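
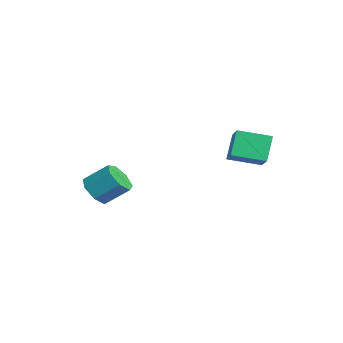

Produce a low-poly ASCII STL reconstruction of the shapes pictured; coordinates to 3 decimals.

solid 
facet normal -0.863 0.105 -0.495
outer loop
vertex 2.32 1.748 0.828
vertex 2.719 3.307 0.463
vertex 2.982 1.286 -0.425
endloop
endfacet
facet normal -0.241 -0.945 0.221
outer loop
vertex 4.241 1.133 0.297
vertex 2.32 1.748 0.828
vertex 2.982 1.286 -0.425
endloop
endfacet
facet normal -0.863 0.105 -0.494
outer loop
vertex 2.982 1.286 -0.425
vertex 2.719 3.307 0.463
vertex 3.38 2.845 -0.789
endloop
endfacet
facet normal 0.444 -0.310 -0.841
outer loop
vertex 3.38 2.845 -0.789
vertex 4.241 1.133 0.297
vertex 2.982 1.286 -0.425
endloop
endfacet
facet normal -0.444 0.310 0.840
outer loop
vertex 2.32 1.748 0.828
vertex 3.978 3.154 1.185
vertex 2.719 3.307 0.463
endloop
endfacet
facet normal -0.241 -0.945 0.221
outer loop
vertex 3.58 1.595 1.549
vertex 2.32 1.748 0.828
vertex 4.241 1.133 0.297
endloop
endfacet
facet normal -0.444 0.310 0.841
outer loop
vertex 3.58 1.595 1.549
vertex 3.978 3.154 1.185
vertex 2.32 1.748 0.828
endloop
endfacet
facet normal 0.242 0.945 -0.221
outer loop
vertex 2.719 3.307 0.463
vertex 3.978 3.154 1.185
vertex 3.38 2.845 -0.789
endloop
endfacet
facet normal 0.443 -0.310 -0.841
outer loop
vertex 4.64 2.692 -0.068
vertex 4.241 1.133 0.297
vertex 3.38 2.845 -0.789
endloop
endfacet
facet normal 0.241 0.945 -0.221
outer loop
vertex 3.38 2.845 -0.789
vertex 3.978 3.154 1.185
vertex 4.64 2.692 -0.068
endloop
endfacet
facet normal 0.863 -0.105 0.494
outer loop
vertex 4.64 2.692 -0.068
vertex 3.58 1.595 1.549
vertex 4.241 1.133 0.297
endloop
endfacet
facet normal 0.863 -0.105 0.495
outer loop
vertex 3.978 3.154 1.185
vertex 3.58 1.595 1.549
vertex 4.64 2.692 -0.068
endloop
endfacet
facet normal -0.261 -0.737 -0.623
outer loop
vertex -1.181 -3.518 -4.451
vertex -1.792 -3.841 -3.813
vertex -1.936 -3.212 -4.497
endloop
endfacet
facet normal 0.275 0.562 -0.780
outer loop
vertex -1.181 -3.518 -4.451
vertex -1.936 -3.212 -4.497
vertex -0.777 -2.375 -3.484
endloop
endfacet
facet normal 0.275 0.563 -0.780
outer loop
vertex -0.777 -2.375 -3.484
vertex -1.936 -3.212 -4.497
vertex -1.532 -2.07 -3.53
endloop
endfacet
facet normal 0.260 0.737 0.624
outer loop
vertex -0.777 -2.375 -3.484
vertex -1.532 -2.07 -3.53
vertex -1.388 -2.699 -2.847
endloop
endfacet
facet normal -0.261 -0.737 -0.623
outer loop
vertex -1.936 -3.212 -4.497
vertex -1.792 -3.841 -3.813
vertex -2.582 -3.38 -4.028
endloop
endfacet
facet normal -0.552 0.644 -0.530
outer loop
vertex -1.936 -3.212 -4.497
vertex -2.582 -3.38 -4.028
vertex -1.532 -2.07 -3.53
endloop
endfacet
facet normal -0.551 0.644 -0.531
outer loop
vertex -1.532 -2.07 -3.53
vertex -2.582 -3.38 -4.028
vertex -2.179 -2.238 -3.062
endloop
endfacet
facet normal 0.260 0.737 0.624
outer loop
vertex -1.532 -2.07 -3.53
vertex -2.179 -2.238 -3.062
vertex -1.388 -2.699 -2.847
endloop
endfacet
facet normal -0.260 -0.737 -0.624
outer loop
vertex -2.582 -3.38 -4.028
vertex -1.792 -3.841 -3.813
vertex -2.633 -3.895 -3.398
endloop
endfacet
facet normal -0.964 0.240 0.118
outer loop
vertex -2.582 -3.38 -4.028
vertex -2.633 -3.895 -3.398
vertex -2.179 -2.238 -3.062
endloop
endfacet
facet normal -0.964 0.240 0.118
outer loop
vertex -2.179 -2.238 -3.062
vertex -2.633 -3.895 -3.398
vertex -2.23 -2.753 -2.431
endloop
endfacet
facet normal 0.261 0.738 0.623
outer loop
vertex -2.179 -2.238 -3.062
vertex -2.23 -2.753 -2.431
vertex -1.388 -2.699 -2.847
endloop
endfacet
facet normal -0.261 -0.737 -0.624
outer loop
vertex -2.633 -3.895 -3.398
vertex -1.792 -3.841 -3.813
vertex -2.051 -4.37 -3.08
endloop
endfacet
facet normal -0.651 -0.344 0.677
outer loop
vertex -2.633 -3.895 -3.398
vertex -2.051 -4.37 -3.08
vertex -2.23 -2.753 -2.431
endloop
endfacet
facet normal -0.649 -0.344 0.679
outer loop
vertex -2.23 -2.753 -2.431
vertex -2.051 -4.37 -3.08
vertex -1.647 -3.227 -2.114
endloop
endfacet
facet normal 0.261 0.737 0.623
outer loop
vertex -2.23 -2.753 -2.431
vertex -1.647 -3.227 -2.114
vertex -1.388 -2.699 -2.847
endloop
endfacet
facet normal -0.260 -0.737 -0.624
outer loop
vertex -2.051 -4.37 -3.08
vertex -1.792 -3.841 -3.813
vertex -1.273 -4.446 -3.315
endloop
endfacet
facet normal 0.154 -0.669 0.727
outer loop
vertex -2.051 -4.37 -3.08
vertex -1.273 -4.446 -3.315
vertex -1.647 -3.227 -2.114
endloop
endfacet
facet normal 0.152 -0.670 0.727
outer loop
vertex -1.647 -3.227 -2.114
vertex -1.273 -4.446 -3.315
vertex -0.869 -3.304 -2.348
endloop
endfacet
facet normal 0.260 0.737 0.623
outer loop
vertex -1.647 -3.227 -2.114
vertex -0.869 -3.304 -2.348
vertex -1.388 -2.699 -2.847
endloop
endfacet
facet normal -0.261 -0.737 -0.623
outer loop
vertex -1.273 -4.446 -3.315
vertex -1.792 -3.841 -3.813
vertex -0.886 -4.067 -3.925
endloop
endfacet
facet normal 0.841 -0.491 0.228
outer loop
vertex -1.273 -4.446 -3.315
vertex -0.886 -4.067 -3.925
vertex -0.869 -3.304 -2.348
endloop
endfacet
facet normal 0.841 -0.491 0.228
outer loop
vertex -0.869 -3.304 -2.348
vertex -0.886 -4.067 -3.925
vertex -0.482 -2.925 -2.958
endloop
endfacet
facet normal 0.260 0.737 0.623
outer loop
vertex -0.869 -3.304 -2.348
vertex -0.482 -2.925 -2.958
vertex -1.388 -2.699 -2.847
endloop
endfacet
facet normal -0.261 -0.737 -0.623
outer loop
vertex -0.886 -4.067 -3.925
vertex -1.792 -3.841 -3.813
vertex -1.181 -3.518 -4.451
endloop
endfacet
facet normal 0.895 0.058 -0.442
outer loop
vertex -0.886 -4.067 -3.925
vertex -1.181 -3.518 -4.451
vertex -0.482 -2.925 -2.958
endloop
endfacet
facet normal 0.895 0.057 -0.442
outer loop
vertex -0.482 -2.925 -2.958
vertex -1.181 -3.518 -4.451
vertex -0.777 -2.375 -3.484
endloop
endfacet
facet normal 0.260 0.737 0.624
outer loop
vertex -0.482 -2.925 -2.958
vertex -0.777 -2.375 -3.484
vertex -1.388 -2.699 -2.847
endloop
endfacet

endsolid


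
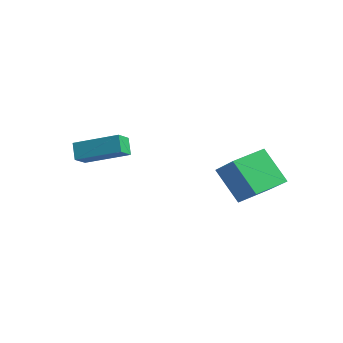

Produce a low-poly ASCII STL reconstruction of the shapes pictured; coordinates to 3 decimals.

solid 
facet normal -0.587 -0.202 0.784
outer loop
vertex 2.498 1.947 2.555
vertex 2.351 3.483 2.841
vertex 1.163 2.002 1.569
endloop
endfacet
facet normal 0.094 -0.979 -0.182
outer loop
vertex 2.249 2.377 0.119
vertex 2.498 1.947 2.555
vertex 1.163 2.002 1.569
endloop
endfacet
facet normal -0.587 -0.203 0.784
outer loop
vertex 1.163 2.002 1.569
vertex 2.351 3.483 2.841
vertex 1.016 3.539 1.856
endloop
endfacet
facet normal -0.804 0.034 -0.593
outer loop
vertex 1.016 3.539 1.856
vertex 2.249 2.377 0.119
vertex 1.163 2.002 1.569
endloop
endfacet
facet normal 0.804 -0.034 0.594
outer loop
vertex 2.498 1.947 2.555
vertex 3.437 3.858 1.391
vertex 2.351 3.483 2.841
endloop
endfacet
facet normal 0.093 -0.979 -0.182
outer loop
vertex 3.584 2.321 1.104
vertex 2.498 1.947 2.555
vertex 2.249 2.377 0.119
endloop
endfacet
facet normal 0.804 -0.034 0.593
outer loop
vertex 3.584 2.321 1.104
vertex 3.437 3.858 1.391
vertex 2.498 1.947 2.555
endloop
endfacet
facet normal -0.094 0.979 0.183
outer loop
vertex 2.351 3.483 2.841
vertex 3.437 3.858 1.391
vertex 1.016 3.539 1.856
endloop
endfacet
facet normal -0.804 0.034 -0.593
outer loop
vertex 2.102 3.913 0.405
vertex 2.249 2.377 0.119
vertex 1.016 3.539 1.856
endloop
endfacet
facet normal -0.094 0.979 0.182
outer loop
vertex 1.016 3.539 1.856
vertex 3.437 3.858 1.391
vertex 2.102 3.913 0.405
endloop
endfacet
facet normal 0.587 0.202 -0.784
outer loop
vertex 2.102 3.913 0.405
vertex 3.584 2.321 1.104
vertex 2.249 2.377 0.119
endloop
endfacet
facet normal 0.587 0.203 -0.784
outer loop
vertex 3.437 3.858 1.391
vertex 3.584 2.321 1.104
vertex 2.102 3.913 0.405
endloop
endfacet
facet normal -0.569 0.204 0.797
outer loop
vertex -0.893 -1.174 3.44
vertex -1.286 -0.514 2.99
vertex -2.294 -2.466 2.771
endloop
endfacet
facet normal 0.442 -0.741 0.506
outer loop
vertex -1.794 -2.646 2.07
vertex -0.893 -1.174 3.44
vertex -2.294 -2.466 2.771
endloop
endfacet
facet normal -0.568 0.204 0.797
outer loop
vertex -2.294 -2.466 2.771
vertex -1.286 -0.514 2.99
vertex -2.688 -1.806 2.321
endloop
endfacet
facet normal -0.694 -0.640 -0.331
outer loop
vertex -2.688 -1.806 2.321
vertex -1.794 -2.646 2.07
vertex -2.294 -2.466 2.771
endloop
endfacet
facet normal 0.694 0.639 0.331
outer loop
vertex -0.893 -1.174 3.44
vertex -0.786 -0.694 2.289
vertex -1.286 -0.514 2.99
endloop
endfacet
facet normal 0.442 -0.741 0.506
outer loop
vertex -0.392 -1.354 2.739
vertex -0.893 -1.174 3.44
vertex -1.794 -2.646 2.07
endloop
endfacet
facet normal 0.693 0.640 0.331
outer loop
vertex -0.392 -1.354 2.739
vertex -0.786 -0.694 2.289
vertex -0.893 -1.174 3.44
endloop
endfacet
facet normal -0.442 0.741 -0.505
outer loop
vertex -1.286 -0.514 2.99
vertex -0.786 -0.694 2.289
vertex -2.688 -1.806 2.321
endloop
endfacet
facet normal -0.694 -0.639 -0.332
outer loop
vertex -2.187 -1.986 1.62
vertex -1.794 -2.646 2.07
vertex -2.688 -1.806 2.321
endloop
endfacet
facet normal -0.442 0.741 -0.506
outer loop
vertex -2.688 -1.806 2.321
vertex -0.786 -0.694 2.289
vertex -2.187 -1.986 1.62
endloop
endfacet
facet normal 0.569 -0.205 -0.797
outer loop
vertex -2.187 -1.986 1.62
vertex -0.392 -1.354 2.739
vertex -1.794 -2.646 2.07
endloop
endfacet
facet normal 0.569 -0.204 -0.797
outer loop
vertex -0.786 -0.694 2.289
vertex -0.392 -1.354 2.739
vertex -2.187 -1.986 1.62
endloop
endfacet

endsolid


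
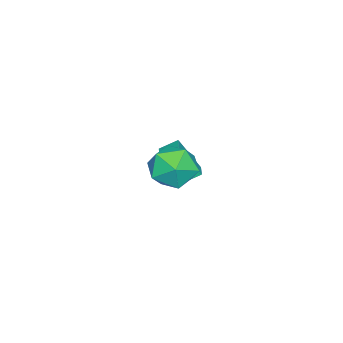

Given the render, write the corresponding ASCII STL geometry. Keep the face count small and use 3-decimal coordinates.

solid 
facet normal -0.860 0.159 -0.485
outer loop
vertex 3.358 2.811 1.0
vertex 2.95 1.695 1.358
vertex 2.734 2.691 2.066
endloop
endfacet
facet normal -0.581 0.774 -0.253
outer loop
vertex 3.358 2.811 1.0
vertex 2.734 2.691 2.066
vertex 3.734 3.424 2.012
endloop
endfacet
facet normal 0.071 0.841 -0.536
outer loop
vertex 3.358 2.811 1.0
vertex 3.734 3.424 2.012
vertex 4.567 2.881 1.27
endloop
endfacet
facet normal 0.195 0.268 -0.943
outer loop
vertex 3.358 2.811 1.0
vertex 4.567 2.881 1.27
vertex 4.083 1.813 0.866
endloop
endfacet
facet normal -0.380 -0.154 -0.912
outer loop
vertex 3.358 2.811 1.0
vertex 4.083 1.813 0.866
vertex 2.95 1.695 1.358
endloop
endfacet
facet normal -0.510 0.730 0.456
outer loop
vertex 3.734 3.424 2.012
vertex 2.734 2.691 2.066
vertex 3.557 2.687 2.994
endloop
endfacet
facet normal -0.961 -0.265 0.080
outer loop
vertex 2.734 2.691 2.066
vertex 2.95 1.695 1.358
vertex 3.073 1.619 2.59
endloop
endfacet
facet normal -0.185 -0.770 -0.611
outer loop
vertex 2.95 1.695 1.358
vertex 4.083 1.813 0.866
vertex 3.906 1.076 1.848
endloop
endfacet
facet normal 0.745 -0.088 -0.661
outer loop
vertex 4.083 1.813 0.866
vertex 4.567 2.881 1.27
vertex 4.906 1.809 1.794
endloop
endfacet
facet normal 0.544 0.839 -0.003
outer loop
vertex 4.567 2.881 1.27
vertex 3.734 3.424 2.012
vertex 4.69 2.805 2.502
endloop
endfacet
facet normal -0.195 -0.268 0.943
outer loop
vertex 4.282 1.689 2.86
vertex 3.557 2.687 2.994
vertex 3.073 1.619 2.59
endloop
endfacet
facet normal -0.071 -0.841 0.536
outer loop
vertex 4.282 1.689 2.86
vertex 3.073 1.619 2.59
vertex 3.906 1.076 1.848
endloop
endfacet
facet normal 0.581 -0.774 0.253
outer loop
vertex 4.282 1.689 2.86
vertex 3.906 1.076 1.848
vertex 4.906 1.809 1.794
endloop
endfacet
facet normal 0.860 -0.159 0.485
outer loop
vertex 4.282 1.689 2.86
vertex 4.906 1.809 1.794
vertex 4.69 2.805 2.502
endloop
endfacet
facet normal 0.380 0.154 0.912
outer loop
vertex 4.282 1.689 2.86
vertex 4.69 2.805 2.502
vertex 3.557 2.687 2.994
endloop
endfacet
facet normal -0.745 0.088 0.661
outer loop
vertex 3.073 1.619 2.59
vertex 3.557 2.687 2.994
vertex 2.734 2.691 2.066
endloop
endfacet
facet normal -0.544 -0.839 0.003
outer loop
vertex 3.906 1.076 1.848
vertex 3.073 1.619 2.59
vertex 2.95 1.695 1.358
endloop
endfacet
facet normal 0.510 -0.730 -0.456
outer loop
vertex 4.906 1.809 1.794
vertex 3.906 1.076 1.848
vertex 4.083 1.813 0.866
endloop
endfacet
facet normal 0.961 0.265 -0.080
outer loop
vertex 4.69 2.805 2.502
vertex 4.906 1.809 1.794
vertex 4.567 2.881 1.27
endloop
endfacet
facet normal 0.185 0.770 0.611
outer loop
vertex 3.557 2.687 2.994
vertex 4.69 2.805 2.502
vertex 3.734 3.424 2.012
endloop
endfacet
facet normal -0.865 -0.479 -0.150
outer loop
vertex -1.628 -1.275 -1.578
vertex -2.126 -0.538 -1.06
vertex -1.9 -0.245 -3.306
endloop
endfacet
facet normal 0.485 -0.716 -0.503
outer loop
vertex -1.174 0.158 -3.18
vertex -1.628 -1.275 -1.578
vertex -1.9 -0.245 -3.306
endloop
endfacet
facet normal -0.865 -0.479 -0.150
outer loop
vertex -1.9 -0.245 -3.306
vertex -2.126 -0.538 -1.06
vertex -2.399 0.493 -2.787
endloop
endfacet
facet normal -0.134 0.508 -0.851
outer loop
vertex -2.399 0.493 -2.787
vertex -1.174 0.158 -3.18
vertex -1.9 -0.245 -3.306
endloop
endfacet
facet normal 0.134 -0.508 0.851
outer loop
vertex -1.628 -1.275 -1.578
vertex -1.4 -0.135 -0.934
vertex -2.126 -0.538 -1.06
endloop
endfacet
facet normal 0.483 -0.716 -0.504
outer loop
vertex -0.901 -0.873 -1.453
vertex -1.628 -1.275 -1.578
vertex -1.174 0.158 -3.18
endloop
endfacet
facet normal 0.134 -0.508 0.851
outer loop
vertex -0.901 -0.873 -1.453
vertex -1.4 -0.135 -0.934
vertex -1.628 -1.275 -1.578
endloop
endfacet
facet normal -0.484 0.715 0.504
outer loop
vertex -2.126 -0.538 -1.06
vertex -1.4 -0.135 -0.934
vertex -2.399 0.493 -2.787
endloop
endfacet
facet normal -0.134 0.507 -0.851
outer loop
vertex -1.672 0.895 -2.662
vertex -1.174 0.158 -3.18
vertex -2.399 0.493 -2.787
endloop
endfacet
facet normal -0.483 0.717 0.503
outer loop
vertex -2.399 0.493 -2.787
vertex -1.4 -0.135 -0.934
vertex -1.672 0.895 -2.662
endloop
endfacet
facet normal 0.865 0.479 0.149
outer loop
vertex -1.672 0.895 -2.662
vertex -0.901 -0.873 -1.453
vertex -1.174 0.158 -3.18
endloop
endfacet
facet normal 0.865 0.479 0.150
outer loop
vertex -1.4 -0.135 -0.934
vertex -0.901 -0.873 -1.453
vertex -1.672 0.895 -2.662
endloop
endfacet

endsolid


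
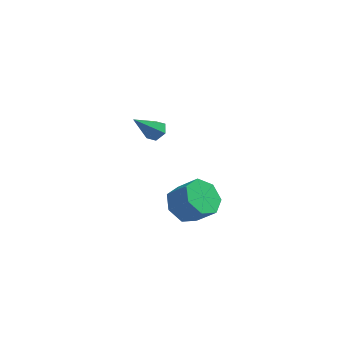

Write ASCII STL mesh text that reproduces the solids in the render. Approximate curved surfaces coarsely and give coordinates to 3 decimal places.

solid 
facet normal -0.694 0.215 -0.687
outer loop
vertex 0.873 -2.054 -3.23
vertex 0.252 -1.768 -2.513
vertex 0.913 -1.224 -3.011
endloop
endfacet
facet normal 0.718 0.145 -0.680
outer loop
vertex 0.873 -2.054 -3.23
vertex 0.913 -1.224 -3.011
vertex 1.789 -2.337 -2.323
endloop
endfacet
facet normal 0.718 0.145 -0.680
outer loop
vertex 1.789 -2.337 -2.323
vertex 0.913 -1.224 -3.011
vertex 1.829 -1.507 -2.104
endloop
endfacet
facet normal 0.694 -0.215 0.687
outer loop
vertex 1.789 -2.337 -2.323
vertex 1.829 -1.507 -2.104
vertex 1.168 -2.052 -1.607
endloop
endfacet
facet normal -0.694 0.215 -0.687
outer loop
vertex 0.913 -1.224 -3.011
vertex 0.252 -1.768 -2.513
vertex 0.455 -0.804 -2.417
endloop
endfacet
facet normal 0.484 0.846 -0.225
outer loop
vertex 0.913 -1.224 -3.011
vertex 0.455 -0.804 -2.417
vertex 1.829 -1.507 -2.104
endloop
endfacet
facet normal 0.484 0.846 -0.224
outer loop
vertex 1.829 -1.507 -2.104
vertex 0.455 -0.804 -2.417
vertex 1.371 -1.088 -1.51
endloop
endfacet
facet normal 0.694 -0.215 0.687
outer loop
vertex 1.829 -1.507 -2.104
vertex 1.371 -1.088 -1.51
vertex 1.168 -2.052 -1.607
endloop
endfacet
facet normal -0.694 0.215 -0.688
outer loop
vertex 0.455 -0.804 -2.417
vertex 0.252 -1.768 -2.513
vertex -0.156 -1.11 -1.896
endloop
endfacet
facet normal -0.114 0.909 0.400
outer loop
vertex 0.455 -0.804 -2.417
vertex -0.156 -1.11 -1.896
vertex 1.371 -1.088 -1.51
endloop
endfacet
facet normal -0.114 0.909 0.400
outer loop
vertex 1.371 -1.088 -1.51
vertex -0.156 -1.11 -1.896
vertex 0.761 -1.394 -0.989
endloop
endfacet
facet normal 0.694 -0.215 0.687
outer loop
vertex 1.371 -1.088 -1.51
vertex 0.761 -1.394 -0.989
vertex 1.168 -2.052 -1.607
endloop
endfacet
facet normal -0.694 0.214 -0.687
outer loop
vertex -0.156 -1.11 -1.896
vertex 0.252 -1.768 -2.513
vertex -0.459 -1.912 -1.84
endloop
endfacet
facet normal -0.627 0.287 0.724
outer loop
vertex -0.156 -1.11 -1.896
vertex -0.459 -1.912 -1.84
vertex 0.761 -1.394 -0.989
endloop
endfacet
facet normal -0.627 0.289 0.723
outer loop
vertex 0.761 -1.394 -0.989
vertex -0.459 -1.912 -1.84
vertex 0.457 -2.195 -0.933
endloop
endfacet
facet normal 0.694 -0.215 0.687
outer loop
vertex 0.761 -1.394 -0.989
vertex 0.457 -2.195 -0.933
vertex 1.168 -2.052 -1.607
endloop
endfacet
facet normal -0.694 0.215 -0.687
outer loop
vertex -0.459 -1.912 -1.84
vertex 0.252 -1.768 -2.513
vertex -0.227 -2.605 -2.291
endloop
endfacet
facet normal -0.667 -0.550 0.502
outer loop
vertex -0.459 -1.912 -1.84
vertex -0.227 -2.605 -2.291
vertex 0.457 -2.195 -0.933
endloop
endfacet
facet normal -0.668 -0.550 0.502
outer loop
vertex 0.457 -2.195 -0.933
vertex -0.227 -2.605 -2.291
vertex 0.689 -2.889 -1.384
endloop
endfacet
facet normal 0.694 -0.214 0.687
outer loop
vertex 0.457 -2.195 -0.933
vertex 0.689 -2.889 -1.384
vertex 1.168 -2.052 -1.607
endloop
endfacet
facet normal -0.694 0.215 -0.687
outer loop
vertex -0.227 -2.605 -2.291
vertex 0.252 -1.768 -2.513
vertex 0.365 -2.669 -2.909
endloop
endfacet
facet normal -0.206 -0.974 -0.097
outer loop
vertex -0.227 -2.605 -2.291
vertex 0.365 -2.669 -2.909
vertex 0.689 -2.889 -1.384
endloop
endfacet
facet normal -0.205 -0.974 -0.097
outer loop
vertex 0.689 -2.889 -1.384
vertex 0.365 -2.669 -2.909
vertex 1.282 -2.952 -2.002
endloop
endfacet
facet normal 0.694 -0.214 0.688
outer loop
vertex 0.689 -2.889 -1.384
vertex 1.282 -2.952 -2.002
vertex 1.168 -2.052 -1.607
endloop
endfacet
facet normal -0.694 0.215 -0.687
outer loop
vertex 0.365 -2.669 -2.909
vertex 0.252 -1.768 -2.513
vertex 0.873 -2.054 -3.23
endloop
endfacet
facet normal 0.411 -0.665 -0.623
outer loop
vertex 0.365 -2.669 -2.909
vertex 0.873 -2.054 -3.23
vertex 1.282 -2.952 -2.002
endloop
endfacet
facet normal 0.412 -0.665 -0.623
outer loop
vertex 1.282 -2.952 -2.002
vertex 0.873 -2.054 -3.23
vertex 1.789 -2.337 -2.323
endloop
endfacet
facet normal 0.694 -0.214 0.687
outer loop
vertex 1.282 -2.952 -2.002
vertex 1.789 -2.337 -2.323
vertex 1.168 -2.052 -1.607
endloop
endfacet
facet normal 0.458 0.521 -0.720
outer loop
vertex -1.962 4.134 -1.66
vertex -2.349 3.916 -2.064
vertex -2.473 4.426 -1.774
endloop
endfacet
facet normal 0.114 0.528 0.842
outer loop
vertex -1.962 4.134 -1.66
vertex -2.473 4.426 -1.774
vertex -3.171 2.984 -0.776
endloop
endfacet
facet normal 0.460 0.521 -0.719
outer loop
vertex -2.473 4.426 -1.774
vertex -2.349 3.916 -2.064
vertex -2.86 4.209 -2.179
endloop
endfacet
facet normal -0.715 0.597 0.363
outer loop
vertex -2.473 4.426 -1.774
vertex -2.86 4.209 -2.179
vertex -3.171 2.984 -0.776
endloop
endfacet
facet normal 0.460 0.520 -0.720
outer loop
vertex -2.86 4.209 -2.179
vertex -2.349 3.916 -2.064
vertex -2.735 3.698 -2.468
endloop
endfacet
facet normal -0.957 -0.076 -0.279
outer loop
vertex -2.86 4.209 -2.179
vertex -2.735 3.698 -2.468
vertex -3.171 2.984 -0.776
endloop
endfacet
facet normal 0.459 0.521 -0.720
outer loop
vertex -2.735 3.698 -2.468
vertex -2.349 3.916 -2.064
vertex -2.224 3.405 -2.354
endloop
endfacet
facet normal -0.371 -0.818 -0.441
outer loop
vertex -2.735 3.698 -2.468
vertex -2.224 3.405 -2.354
vertex -3.171 2.984 -0.776
endloop
endfacet
facet normal 0.459 0.521 -0.720
outer loop
vertex -2.224 3.405 -2.354
vertex -2.349 3.916 -2.064
vertex -1.838 3.623 -1.95
endloop
endfacet
facet normal 0.460 -0.887 0.039
outer loop
vertex -2.224 3.405 -2.354
vertex -1.838 3.623 -1.95
vertex -3.171 2.984 -0.776
endloop
endfacet
facet normal 0.459 0.520 -0.720
outer loop
vertex -1.838 3.623 -1.95
vertex -2.349 3.916 -2.064
vertex -1.962 4.134 -1.66
endloop
endfacet
facet normal 0.702 -0.215 0.679
outer loop
vertex -1.838 3.623 -1.95
vertex -1.962 4.134 -1.66
vertex -3.171 2.984 -0.776
endloop
endfacet

endsolid


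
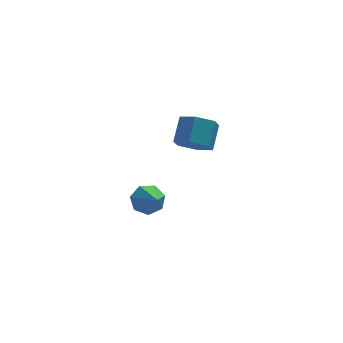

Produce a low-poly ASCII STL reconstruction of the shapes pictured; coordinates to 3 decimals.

solid 
facet normal -0.338 -0.685 -0.645
outer loop
vertex 4.212 -2.057 0.366
vertex 3.425 -1.955 0.67
vertex 3.695 -1.477 0.021
endloop
endfacet
facet normal 0.718 0.255 -0.648
outer loop
vertex 4.212 -2.057 0.366
vertex 3.695 -1.477 0.021
vertex 4.642 -1.187 1.185
endloop
endfacet
facet normal 0.718 0.256 -0.648
outer loop
vertex 4.642 -1.187 1.185
vertex 3.695 -1.477 0.021
vertex 4.125 -0.607 0.841
endloop
endfacet
facet normal 0.339 0.685 0.645
outer loop
vertex 4.642 -1.187 1.185
vertex 4.125 -0.607 0.841
vertex 3.855 -1.085 1.49
endloop
endfacet
facet normal -0.339 -0.685 -0.645
outer loop
vertex 3.695 -1.477 0.021
vertex 3.425 -1.955 0.67
vertex 2.908 -1.375 0.326
endloop
endfacet
facet normal -0.168 0.719 -0.674
outer loop
vertex 3.695 -1.477 0.021
vertex 2.908 -1.375 0.326
vertex 4.125 -0.607 0.841
endloop
endfacet
facet normal -0.168 0.718 -0.675
outer loop
vertex 4.125 -0.607 0.841
vertex 2.908 -1.375 0.326
vertex 3.338 -0.505 1.145
endloop
endfacet
facet normal 0.338 0.685 0.645
outer loop
vertex 4.125 -0.607 0.841
vertex 3.338 -0.505 1.145
vertex 3.855 -1.085 1.49
endloop
endfacet
facet normal -0.339 -0.685 -0.645
outer loop
vertex 2.908 -1.375 0.326
vertex 3.425 -1.955 0.67
vertex 2.638 -1.853 0.975
endloop
endfacet
facet normal -0.886 0.463 -0.027
outer loop
vertex 2.908 -1.375 0.326
vertex 2.638 -1.853 0.975
vertex 3.338 -0.505 1.145
endloop
endfacet
facet normal -0.886 0.463 -0.027
outer loop
vertex 3.338 -0.505 1.145
vertex 2.638 -1.853 0.975
vertex 3.068 -0.983 1.794
endloop
endfacet
facet normal 0.338 0.685 0.645
outer loop
vertex 3.338 -0.505 1.145
vertex 3.068 -0.983 1.794
vertex 3.855 -1.085 1.49
endloop
endfacet
facet normal -0.339 -0.685 -0.645
outer loop
vertex 2.638 -1.853 0.975
vertex 3.425 -1.955 0.67
vertex 3.155 -2.433 1.319
endloop
endfacet
facet normal -0.718 -0.255 0.648
outer loop
vertex 2.638 -1.853 0.975
vertex 3.155 -2.433 1.319
vertex 3.068 -0.983 1.794
endloop
endfacet
facet normal -0.718 -0.255 0.647
outer loop
vertex 3.068 -0.983 1.794
vertex 3.155 -2.433 1.319
vertex 3.585 -1.563 2.139
endloop
endfacet
facet normal 0.338 0.685 0.645
outer loop
vertex 3.068 -0.983 1.794
vertex 3.585 -1.563 2.139
vertex 3.855 -1.085 1.49
endloop
endfacet
facet normal -0.338 -0.685 -0.645
outer loop
vertex 3.155 -2.433 1.319
vertex 3.425 -1.955 0.67
vertex 3.942 -2.535 1.015
endloop
endfacet
facet normal 0.167 -0.719 0.675
outer loop
vertex 3.155 -2.433 1.319
vertex 3.942 -2.535 1.015
vertex 3.585 -1.563 2.139
endloop
endfacet
facet normal 0.168 -0.719 0.675
outer loop
vertex 3.585 -1.563 2.139
vertex 3.942 -2.535 1.015
vertex 4.372 -1.665 1.834
endloop
endfacet
facet normal 0.339 0.685 0.645
outer loop
vertex 3.585 -1.563 2.139
vertex 4.372 -1.665 1.834
vertex 3.855 -1.085 1.49
endloop
endfacet
facet normal -0.338 -0.685 -0.645
outer loop
vertex 3.942 -2.535 1.015
vertex 3.425 -1.955 0.67
vertex 4.212 -2.057 0.366
endloop
endfacet
facet normal 0.886 -0.463 0.027
outer loop
vertex 3.942 -2.535 1.015
vertex 4.212 -2.057 0.366
vertex 4.372 -1.665 1.834
endloop
endfacet
facet normal 0.886 -0.463 0.027
outer loop
vertex 4.372 -1.665 1.834
vertex 4.212 -2.057 0.366
vertex 4.642 -1.187 1.185
endloop
endfacet
facet normal 0.339 0.685 0.645
outer loop
vertex 4.372 -1.665 1.834
vertex 4.642 -1.187 1.185
vertex 3.855 -1.085 1.49
endloop
endfacet
facet normal -0.064 0.785 -0.617
outer loop
vertex 2.663 0.158 -4.066
vertex 1.903 0.05 -4.124
vertex 2.289 0.481 -3.616
endloop
endfacet
facet normal 0.804 0.121 0.582
outer loop
vertex 2.663 0.158 -4.066
vertex 2.289 0.481 -3.616
vertex 2.037 -1.59 -2.836
endloop
endfacet
facet normal -0.064 0.785 -0.617
outer loop
vertex 2.289 0.481 -3.616
vertex 1.903 0.05 -4.124
vertex 1.624 0.479 -3.549
endloop
endfacet
facet normal 0.093 0.341 0.935
outer loop
vertex 2.289 0.481 -3.616
vertex 1.624 0.479 -3.549
vertex 2.037 -1.59 -2.836
endloop
endfacet
facet normal -0.065 0.785 -0.617
outer loop
vertex 1.624 0.479 -3.549
vertex 1.903 0.05 -4.124
vertex 1.17 0.154 -3.915
endloop
endfacet
facet normal -0.673 0.117 0.730
outer loop
vertex 1.624 0.479 -3.549
vertex 1.17 0.154 -3.915
vertex 2.037 -1.59 -2.836
endloop
endfacet
facet normal -0.064 0.785 -0.616
outer loop
vertex 1.17 0.154 -3.915
vertex 1.903 0.05 -4.124
vertex 1.267 -0.249 -4.439
endloop
endfacet
facet normal -0.917 -0.380 0.123
outer loop
vertex 1.17 0.154 -3.915
vertex 1.267 -0.249 -4.439
vertex 2.037 -1.59 -2.836
endloop
endfacet
facet normal -0.064 0.785 -0.616
outer loop
vertex 1.267 -0.249 -4.439
vertex 1.903 0.05 -4.124
vertex 1.844 -0.427 -4.726
endloop
endfacet
facet normal -0.455 -0.778 -0.432
outer loop
vertex 1.267 -0.249 -4.439
vertex 1.844 -0.427 -4.726
vertex 2.037 -1.59 -2.836
endloop
endfacet
facet normal -0.064 0.785 -0.616
outer loop
vertex 1.844 -0.427 -4.726
vertex 1.903 0.05 -4.124
vertex 2.465 -0.246 -4.56
endloop
endfacet
facet normal 0.364 -0.776 -0.515
outer loop
vertex 1.844 -0.427 -4.726
vertex 2.465 -0.246 -4.56
vertex 2.037 -1.59 -2.836
endloop
endfacet
facet normal -0.065 0.785 -0.616
outer loop
vertex 2.465 -0.246 -4.56
vertex 1.903 0.05 -4.124
vertex 2.663 0.158 -4.066
endloop
endfacet
facet normal 0.925 -0.376 -0.063
outer loop
vertex 2.465 -0.246 -4.56
vertex 2.663 0.158 -4.066
vertex 2.037 -1.59 -2.836
endloop
endfacet

endsolid


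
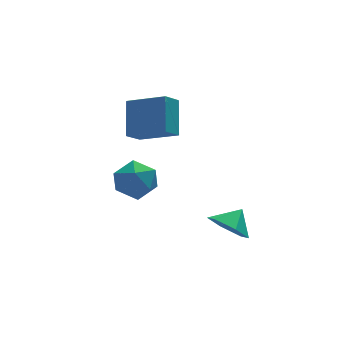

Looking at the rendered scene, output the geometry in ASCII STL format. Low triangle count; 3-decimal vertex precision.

solid 
facet normal 0.270 -0.118 0.956
outer loop
vertex -0.617 0.229 -0.36
vertex -0.854 -0.869 -0.428
vertex 0.18 -0.5 -0.675
endloop
endfacet
facet normal 0.636 0.414 0.651
outer loop
vertex -0.617 0.229 -0.36
vertex 0.18 -0.5 -0.675
vertex 0.08 0.487 -1.205
endloop
endfacet
facet normal 0.168 0.896 0.412
outer loop
vertex -0.617 0.229 -0.36
vertex 0.08 0.487 -1.205
vertex -1.016 0.729 -1.285
endloop
endfacet
facet normal -0.488 0.662 0.569
outer loop
vertex -0.617 0.229 -0.36
vertex -1.016 0.729 -1.285
vertex -1.593 -0.109 -0.805
endloop
endfacet
facet normal -0.425 0.036 0.905
outer loop
vertex -0.617 0.229 -0.36
vertex -1.593 -0.109 -0.805
vertex -0.854 -0.869 -0.428
endloop
endfacet
facet normal 0.985 0.147 0.088
outer loop
vertex 0.08 0.487 -1.205
vertex 0.18 -0.5 -0.675
vertex 0.273 -0.451 -1.795
endloop
endfacet
facet normal 0.393 -0.713 0.581
outer loop
vertex 0.18 -0.5 -0.675
vertex -0.854 -0.869 -0.428
vertex -0.304 -1.289 -1.315
endloop
endfacet
facet normal -0.732 -0.464 0.499
outer loop
vertex -0.854 -0.869 -0.428
vertex -1.593 -0.109 -0.805
vertex -1.4 -1.047 -1.395
endloop
endfacet
facet normal -0.835 0.549 -0.045
outer loop
vertex -1.593 -0.109 -0.805
vertex -1.016 0.729 -1.285
vertex -1.5 -0.06 -1.925
endloop
endfacet
facet normal 0.227 0.927 -0.299
outer loop
vertex -1.016 0.729 -1.285
vertex 0.08 0.487 -1.205
vertex -0.466 0.309 -2.172
endloop
endfacet
facet normal 0.488 -0.662 -0.569
outer loop
vertex -0.703 -0.789 -2.24
vertex 0.273 -0.451 -1.795
vertex -0.304 -1.289 -1.315
endloop
endfacet
facet normal -0.168 -0.896 -0.412
outer loop
vertex -0.703 -0.789 -2.24
vertex -0.304 -1.289 -1.315
vertex -1.4 -1.047 -1.395
endloop
endfacet
facet normal -0.636 -0.414 -0.651
outer loop
vertex -0.703 -0.789 -2.24
vertex -1.4 -1.047 -1.395
vertex -1.5 -0.06 -1.925
endloop
endfacet
facet normal -0.270 0.118 -0.956
outer loop
vertex -0.703 -0.789 -2.24
vertex -1.5 -0.06 -1.925
vertex -0.466 0.309 -2.172
endloop
endfacet
facet normal 0.425 -0.036 -0.905
outer loop
vertex -0.703 -0.789 -2.24
vertex -0.466 0.309 -2.172
vertex 0.273 -0.451 -1.795
endloop
endfacet
facet normal 0.835 -0.549 0.045
outer loop
vertex -0.304 -1.289 -1.315
vertex 0.273 -0.451 -1.795
vertex 0.18 -0.5 -0.675
endloop
endfacet
facet normal -0.227 -0.927 0.299
outer loop
vertex -1.4 -1.047 -1.395
vertex -0.304 -1.289 -1.315
vertex -0.854 -0.869 -0.428
endloop
endfacet
facet normal -0.985 -0.147 -0.088
outer loop
vertex -1.5 -0.06 -1.925
vertex -1.4 -1.047 -1.395
vertex -1.593 -0.109 -0.805
endloop
endfacet
facet normal -0.393 0.713 -0.581
outer loop
vertex -0.466 0.309 -2.172
vertex -1.5 -0.06 -1.925
vertex -1.016 0.729 -1.285
endloop
endfacet
facet normal 0.732 0.464 -0.499
outer loop
vertex 0.273 -0.451 -1.795
vertex -0.466 0.309 -2.172
vertex 0.08 0.487 -1.205
endloop
endfacet
facet normal -0.710 0.597 -0.373
outer loop
vertex -0.621 1.205 2.833
vertex 0.114 1.669 2.176
vertex -1.007 -0.101 1.48
endloop
endfacet
facet normal -0.675 -0.425 0.603
outer loop
vertex 0.406 -1.289 2.224
vertex -0.621 1.205 2.833
vertex -1.007 -0.101 1.48
endloop
endfacet
facet normal -0.710 0.597 -0.374
outer loop
vertex -1.007 -0.101 1.48
vertex 0.114 1.669 2.176
vertex -0.272 0.362 0.823
endloop
endfacet
facet normal -0.201 -0.681 -0.705
outer loop
vertex -0.272 0.362 0.823
vertex 0.406 -1.289 2.224
vertex -1.007 -0.101 1.48
endloop
endfacet
facet normal 0.201 0.680 0.705
outer loop
vertex -0.621 1.205 2.833
vertex 1.527 0.481 2.92
vertex 0.114 1.669 2.176
endloop
endfacet
facet normal -0.675 -0.425 0.603
outer loop
vertex 0.792 0.018 3.577
vertex -0.621 1.205 2.833
vertex 0.406 -1.289 2.224
endloop
endfacet
facet normal 0.201 0.681 0.704
outer loop
vertex 0.792 0.018 3.577
vertex 1.527 0.481 2.92
vertex -0.621 1.205 2.833
endloop
endfacet
facet normal 0.675 0.425 -0.603
outer loop
vertex 0.114 1.669 2.176
vertex 1.527 0.481 2.92
vertex -0.272 0.362 0.823
endloop
endfacet
facet normal -0.200 -0.680 -0.705
outer loop
vertex 1.141 -0.825 1.567
vertex 0.406 -1.289 2.224
vertex -0.272 0.362 0.823
endloop
endfacet
facet normal 0.675 0.425 -0.603
outer loop
vertex -0.272 0.362 0.823
vertex 1.527 0.481 2.92
vertex 1.141 -0.825 1.567
endloop
endfacet
facet normal 0.710 -0.596 0.374
outer loop
vertex 1.141 -0.825 1.567
vertex 0.792 0.018 3.577
vertex 0.406 -1.289 2.224
endloop
endfacet
facet normal 0.710 -0.597 0.374
outer loop
vertex 1.527 0.481 2.92
vertex 0.792 0.018 3.577
vertex 1.141 -0.825 1.567
endloop
endfacet
facet normal -0.679 -0.388 -0.623
outer loop
vertex 3.103 -3.436 -3.591
vertex 2.456 -3.605 -2.781
vertex 2.416 -2.695 -3.304
endloop
endfacet
facet normal 0.681 0.706 -0.192
outer loop
vertex 3.103 -3.436 -3.591
vertex 2.416 -2.695 -3.304
vertex 3.244 -3.155 -2.059
endloop
endfacet
facet normal -0.679 -0.388 -0.624
outer loop
vertex 2.416 -2.695 -3.304
vertex 2.456 -3.605 -2.781
vertex 1.769 -2.865 -2.494
endloop
endfacet
facet normal 0.104 0.953 0.283
outer loop
vertex 2.416 -2.695 -3.304
vertex 1.769 -2.865 -2.494
vertex 3.244 -3.155 -2.059
endloop
endfacet
facet normal -0.679 -0.389 -0.623
outer loop
vertex 1.769 -2.865 -2.494
vertex 2.456 -3.605 -2.781
vertex 1.81 -3.774 -1.971
endloop
endfacet
facet normal -0.158 0.487 0.859
outer loop
vertex 1.769 -2.865 -2.494
vertex 1.81 -3.774 -1.971
vertex 3.244 -3.155 -2.059
endloop
endfacet
facet normal -0.680 -0.387 -0.623
outer loop
vertex 1.81 -3.774 -1.971
vertex 2.456 -3.605 -2.781
vertex 2.496 -4.515 -2.259
endloop
endfacet
facet normal 0.157 -0.228 0.961
outer loop
vertex 1.81 -3.774 -1.971
vertex 2.496 -4.515 -2.259
vertex 3.244 -3.155 -2.059
endloop
endfacet
facet normal -0.679 -0.387 -0.623
outer loop
vertex 2.496 -4.515 -2.259
vertex 2.456 -3.605 -2.781
vertex 3.143 -4.346 -3.069
endloop
endfacet
facet normal 0.733 -0.475 0.487
outer loop
vertex 2.496 -4.515 -2.259
vertex 3.143 -4.346 -3.069
vertex 3.244 -3.155 -2.059
endloop
endfacet
facet normal -0.679 -0.387 -0.623
outer loop
vertex 3.143 -4.346 -3.069
vertex 2.456 -3.605 -2.781
vertex 3.103 -3.436 -3.591
endloop
endfacet
facet normal 0.996 -0.008 -0.090
outer loop
vertex 3.143 -4.346 -3.069
vertex 3.103 -3.436 -3.591
vertex 3.244 -3.155 -2.059
endloop
endfacet

endsolid


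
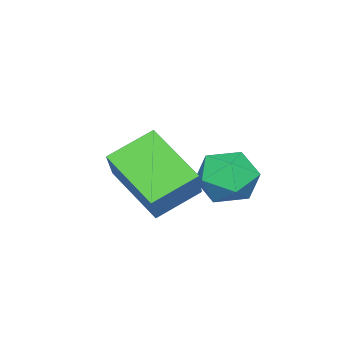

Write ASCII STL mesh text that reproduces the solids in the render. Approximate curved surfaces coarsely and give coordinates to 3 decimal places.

solid 
facet normal -0.947 -0.099 0.306
outer loop
vertex -0.779 0.63 0.401
vertex -0.596 -0.256 0.681
vertex -0.477 0.465 1.283
endloop
endfacet
facet normal -0.732 0.580 0.359
outer loop
vertex -0.779 0.63 0.401
vertex -0.477 0.465 1.283
vertex -0.134 1.2 0.795
endloop
endfacet
facet normal -0.528 0.798 -0.290
outer loop
vertex -0.779 0.63 0.401
vertex -0.134 1.2 0.795
vertex -0.041 0.933 -0.108
endloop
endfacet
facet normal -0.618 0.254 -0.744
outer loop
vertex -0.779 0.63 0.401
vertex -0.041 0.933 -0.108
vertex -0.327 0.033 -0.178
endloop
endfacet
facet normal -0.877 -0.300 -0.376
outer loop
vertex -0.779 0.63 0.401
vertex -0.327 0.033 -0.178
vertex -0.596 -0.256 0.681
endloop
endfacet
facet normal -0.160 0.597 0.786
outer loop
vertex -0.134 1.2 0.795
vertex -0.477 0.465 1.283
vertex 0.447 0.667 1.318
endloop
endfacet
facet normal -0.509 -0.501 0.700
outer loop
vertex -0.477 0.465 1.283
vertex -0.596 -0.256 0.681
vertex 0.161 -0.233 1.248
endloop
endfacet
facet normal -0.396 -0.826 -0.402
outer loop
vertex -0.596 -0.256 0.681
vertex -0.327 0.033 -0.178
vertex 0.254 -0.5 0.345
endloop
endfacet
facet normal 0.022 0.070 -0.997
outer loop
vertex -0.327 0.033 -0.178
vertex -0.041 0.933 -0.108
vertex 0.597 0.235 -0.143
endloop
endfacet
facet normal 0.169 0.950 -0.263
outer loop
vertex -0.041 0.933 -0.108
vertex -0.134 1.2 0.795
vertex 0.716 0.956 0.459
endloop
endfacet
facet normal 0.618 -0.254 0.744
outer loop
vertex 0.899 0.07 0.739
vertex 0.447 0.667 1.318
vertex 0.161 -0.233 1.248
endloop
endfacet
facet normal 0.528 -0.798 0.290
outer loop
vertex 0.899 0.07 0.739
vertex 0.161 -0.233 1.248
vertex 0.254 -0.5 0.345
endloop
endfacet
facet normal 0.732 -0.580 -0.359
outer loop
vertex 0.899 0.07 0.739
vertex 0.254 -0.5 0.345
vertex 0.597 0.235 -0.143
endloop
endfacet
facet normal 0.947 0.099 -0.306
outer loop
vertex 0.899 0.07 0.739
vertex 0.597 0.235 -0.143
vertex 0.716 0.956 0.459
endloop
endfacet
facet normal 0.877 0.300 0.376
outer loop
vertex 0.899 0.07 0.739
vertex 0.716 0.956 0.459
vertex 0.447 0.667 1.318
endloop
endfacet
facet normal -0.022 -0.070 0.997
outer loop
vertex 0.161 -0.233 1.248
vertex 0.447 0.667 1.318
vertex -0.477 0.465 1.283
endloop
endfacet
facet normal -0.169 -0.950 0.263
outer loop
vertex 0.254 -0.5 0.345
vertex 0.161 -0.233 1.248
vertex -0.596 -0.256 0.681
endloop
endfacet
facet normal 0.160 -0.597 -0.786
outer loop
vertex 0.597 0.235 -0.143
vertex 0.254 -0.5 0.345
vertex -0.327 0.033 -0.178
endloop
endfacet
facet normal 0.509 0.501 -0.700
outer loop
vertex 0.716 0.956 0.459
vertex 0.597 0.235 -0.143
vertex -0.041 0.933 -0.108
endloop
endfacet
facet normal 0.396 0.826 0.402
outer loop
vertex 0.447 0.667 1.318
vertex 0.716 0.956 0.459
vertex -0.134 1.2 0.795
endloop
endfacet
facet normal -0.677 -0.339 -0.654
outer loop
vertex 0.703 -1.328 1.51
vertex 1.034 0.143 0.405
vertex 1.732 -2.071 0.829
endloop
endfacet
facet normal -0.177 -0.787 0.591
outer loop
vertex 3.106 -1.383 2.155
vertex 0.703 -1.328 1.51
vertex 1.732 -2.071 0.829
endloop
endfacet
facet normal -0.677 -0.339 -0.653
outer loop
vertex 1.732 -2.071 0.829
vertex 1.034 0.143 0.405
vertex 2.062 -0.599 -0.276
endloop
endfacet
facet normal 0.715 -0.515 -0.473
outer loop
vertex 2.062 -0.599 -0.276
vertex 3.106 -1.383 2.155
vertex 1.732 -2.071 0.829
endloop
endfacet
facet normal -0.714 0.516 0.473
outer loop
vertex 0.703 -1.328 1.51
vertex 2.408 0.831 1.731
vertex 1.034 0.143 0.405
endloop
endfacet
facet normal -0.177 -0.787 0.591
outer loop
vertex 2.078 -0.641 2.836
vertex 0.703 -1.328 1.51
vertex 3.106 -1.383 2.155
endloop
endfacet
facet normal -0.714 0.516 0.473
outer loop
vertex 2.078 -0.641 2.836
vertex 2.408 0.831 1.731
vertex 0.703 -1.328 1.51
endloop
endfacet
facet normal 0.176 0.787 -0.591
outer loop
vertex 1.034 0.143 0.405
vertex 2.408 0.831 1.731
vertex 2.062 -0.599 -0.276
endloop
endfacet
facet normal 0.714 -0.516 -0.473
outer loop
vertex 3.437 0.088 1.05
vertex 3.106 -1.383 2.155
vertex 2.062 -0.599 -0.276
endloop
endfacet
facet normal 0.177 0.787 -0.591
outer loop
vertex 2.062 -0.599 -0.276
vertex 2.408 0.831 1.731
vertex 3.437 0.088 1.05
endloop
endfacet
facet normal 0.677 0.338 0.653
outer loop
vertex 3.437 0.088 1.05
vertex 2.078 -0.641 2.836
vertex 3.106 -1.383 2.155
endloop
endfacet
facet normal 0.677 0.339 0.653
outer loop
vertex 2.408 0.831 1.731
vertex 2.078 -0.641 2.836
vertex 3.437 0.088 1.05
endloop
endfacet

endsolid


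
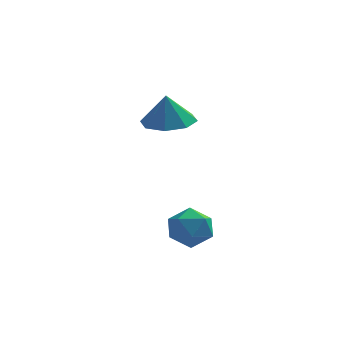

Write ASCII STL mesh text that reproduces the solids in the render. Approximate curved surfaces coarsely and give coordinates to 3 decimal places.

solid 
facet normal 0.235 0.841 0.487
outer loop
vertex -1.538 1.301 -1.571
vertex -1.465 0.887 -0.891
vertex -0.832 0.986 -1.367
endloop
endfacet
facet normal 0.446 0.874 -0.195
outer loop
vertex -1.538 1.301 -1.571
vertex -0.832 0.986 -1.367
vertex -1.084 0.946 -2.124
endloop
endfacet
facet normal -0.128 0.783 -0.608
outer loop
vertex -1.538 1.301 -1.571
vertex -1.084 0.946 -2.124
vertex -1.873 0.823 -2.116
endloop
endfacet
facet normal -0.696 0.695 -0.182
outer loop
vertex -1.538 1.301 -1.571
vertex -1.873 0.823 -2.116
vertex -2.109 0.786 -1.353
endloop
endfacet
facet normal -0.470 0.731 0.495
outer loop
vertex -1.538 1.301 -1.571
vertex -2.109 0.786 -1.353
vertex -1.465 0.887 -0.891
endloop
endfacet
facet normal 0.890 0.330 -0.314
outer loop
vertex -1.084 0.946 -2.124
vertex -0.832 0.986 -1.367
vertex -0.731 0.314 -1.787
endloop
endfacet
facet normal 0.550 0.277 0.788
outer loop
vertex -0.832 0.986 -1.367
vertex -1.465 0.887 -0.891
vertex -0.967 0.277 -1.024
endloop
endfacet
facet normal -0.590 0.098 0.801
outer loop
vertex -1.465 0.887 -0.891
vertex -2.109 0.786 -1.353
vertex -1.756 0.154 -1.016
endloop
endfacet
facet normal -0.955 0.040 -0.293
outer loop
vertex -2.109 0.786 -1.353
vertex -1.873 0.823 -2.116
vertex -2.008 0.114 -1.773
endloop
endfacet
facet normal -0.038 0.183 -0.982
outer loop
vertex -1.873 0.823 -2.116
vertex -1.084 0.946 -2.124
vertex -1.375 0.213 -2.249
endloop
endfacet
facet normal 0.696 -0.695 0.182
outer loop
vertex -1.302 -0.201 -1.569
vertex -0.731 0.314 -1.787
vertex -0.967 0.277 -1.024
endloop
endfacet
facet normal 0.128 -0.783 0.608
outer loop
vertex -1.302 -0.201 -1.569
vertex -0.967 0.277 -1.024
vertex -1.756 0.154 -1.016
endloop
endfacet
facet normal -0.446 -0.874 0.195
outer loop
vertex -1.302 -0.201 -1.569
vertex -1.756 0.154 -1.016
vertex -2.008 0.114 -1.773
endloop
endfacet
facet normal -0.235 -0.841 -0.487
outer loop
vertex -1.302 -0.201 -1.569
vertex -2.008 0.114 -1.773
vertex -1.375 0.213 -2.249
endloop
endfacet
facet normal 0.470 -0.731 -0.495
outer loop
vertex -1.302 -0.201 -1.569
vertex -1.375 0.213 -2.249
vertex -0.731 0.314 -1.787
endloop
endfacet
facet normal 0.955 -0.040 0.293
outer loop
vertex -0.967 0.277 -1.024
vertex -0.731 0.314 -1.787
vertex -0.832 0.986 -1.367
endloop
endfacet
facet normal 0.038 -0.183 0.982
outer loop
vertex -1.756 0.154 -1.016
vertex -0.967 0.277 -1.024
vertex -1.465 0.887 -0.891
endloop
endfacet
facet normal -0.890 -0.330 0.314
outer loop
vertex -2.008 0.114 -1.773
vertex -1.756 0.154 -1.016
vertex -2.109 0.786 -1.353
endloop
endfacet
facet normal -0.550 -0.277 -0.788
outer loop
vertex -1.375 0.213 -2.249
vertex -2.008 0.114 -1.773
vertex -1.873 0.823 -2.116
endloop
endfacet
facet normal 0.590 -0.098 -0.801
outer loop
vertex -0.731 0.314 -1.787
vertex -1.375 0.213 -2.249
vertex -1.084 0.946 -2.124
endloop
endfacet
facet normal 0.074 0.051 -0.996
outer loop
vertex -1.704 4.614 1.458
vertex -2.378 4.009 1.377
vertex -2.33 4.916 1.427
endloop
endfacet
facet normal 0.301 0.691 0.657
outer loop
vertex -1.704 4.614 1.458
vertex -2.33 4.916 1.427
vertex -2.462 3.951 2.503
endloop
endfacet
facet normal 0.073 0.051 -0.996
outer loop
vertex -2.33 4.916 1.427
vertex -2.378 4.009 1.377
vertex -2.985 4.687 1.367
endloop
endfacet
facet normal -0.310 0.726 0.613
outer loop
vertex -2.33 4.916 1.427
vertex -2.985 4.687 1.367
vertex -2.462 3.951 2.503
endloop
endfacet
facet normal 0.073 0.051 -0.996
outer loop
vertex -2.985 4.687 1.367
vertex -2.378 4.009 1.377
vertex -3.285 4.06 1.313
endloop
endfacet
facet normal -0.766 0.318 0.559
outer loop
vertex -2.985 4.687 1.367
vertex -3.285 4.06 1.313
vertex -2.462 3.951 2.503
endloop
endfacet
facet normal 0.073 0.052 -0.996
outer loop
vertex -3.285 4.06 1.313
vertex -2.378 4.009 1.377
vertex -3.053 3.404 1.296
endloop
endfacet
facet normal -0.798 -0.296 0.525
outer loop
vertex -3.285 4.06 1.313
vertex -3.053 3.404 1.296
vertex -2.462 3.951 2.503
endloop
endfacet
facet normal 0.074 0.051 -0.996
outer loop
vertex -3.053 3.404 1.296
vertex -2.378 4.009 1.377
vertex -2.427 3.102 1.327
endloop
endfacet
facet normal -0.389 -0.752 0.532
outer loop
vertex -3.053 3.404 1.296
vertex -2.427 3.102 1.327
vertex -2.462 3.951 2.503
endloop
endfacet
facet normal 0.073 0.051 -0.996
outer loop
vertex -2.427 3.102 1.327
vertex -2.378 4.009 1.377
vertex -1.772 3.331 1.387
endloop
endfacet
facet normal 0.223 -0.787 0.575
outer loop
vertex -2.427 3.102 1.327
vertex -1.772 3.331 1.387
vertex -2.462 3.951 2.503
endloop
endfacet
facet normal 0.074 0.052 -0.996
outer loop
vertex -1.772 3.331 1.387
vertex -2.378 4.009 1.377
vertex -1.472 3.957 1.442
endloop
endfacet
facet normal 0.677 -0.380 0.630
outer loop
vertex -1.772 3.331 1.387
vertex -1.472 3.957 1.442
vertex -2.462 3.951 2.503
endloop
endfacet
facet normal 0.074 0.051 -0.996
outer loop
vertex -1.472 3.957 1.442
vertex -2.378 4.009 1.377
vertex -1.704 4.614 1.458
endloop
endfacet
facet normal 0.710 0.235 0.664
outer loop
vertex -1.472 3.957 1.442
vertex -1.704 4.614 1.458
vertex -2.462 3.951 2.503
endloop
endfacet

endsolid


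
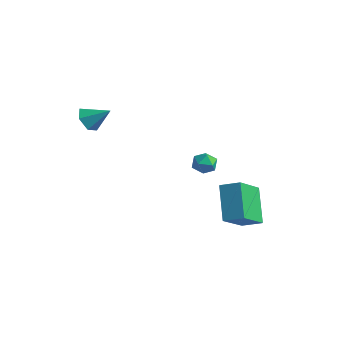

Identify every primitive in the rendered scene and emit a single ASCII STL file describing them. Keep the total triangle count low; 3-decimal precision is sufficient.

solid 
facet normal -0.413 0.145 0.899
outer loop
vertex 0.154 0.369 -1.02
vertex 0.025 -0.269 -0.976
vertex 0.591 -0.036 -0.754
endloop
endfacet
facet normal 0.104 0.622 0.776
outer loop
vertex 0.154 0.369 -1.02
vertex 0.591 -0.036 -0.754
vertex 0.787 0.437 -1.159
endloop
endfacet
facet normal -0.065 0.981 0.182
outer loop
vertex 0.154 0.369 -1.02
vertex 0.787 0.437 -1.159
vertex 0.342 0.495 -1.631
endloop
endfacet
facet normal -0.686 0.725 -0.062
outer loop
vertex 0.154 0.369 -1.02
vertex 0.342 0.495 -1.631
vertex -0.129 0.059 -1.518
endloop
endfacet
facet normal -0.900 0.208 0.382
outer loop
vertex 0.154 0.369 -1.02
vertex -0.129 0.059 -1.518
vertex 0.025 -0.269 -0.976
endloop
endfacet
facet normal 0.710 0.265 0.653
outer loop
vertex 0.787 0.437 -1.159
vertex 0.591 -0.036 -0.754
vertex 1.049 -0.159 -1.202
endloop
endfacet
facet normal -0.125 -0.508 0.852
outer loop
vertex 0.591 -0.036 -0.754
vertex 0.025 -0.269 -0.976
vertex 0.578 -0.595 -1.089
endloop
endfacet
facet normal -0.915 -0.403 0.016
outer loop
vertex 0.025 -0.269 -0.976
vertex -0.129 0.059 -1.518
vertex 0.133 -0.537 -1.561
endloop
endfacet
facet normal -0.568 0.433 -0.700
outer loop
vertex -0.129 0.059 -1.518
vertex 0.342 0.495 -1.631
vertex 0.329 -0.064 -1.966
endloop
endfacet
facet normal 0.436 0.846 -0.307
outer loop
vertex 0.342 0.495 -1.631
vertex 0.787 0.437 -1.159
vertex 0.895 0.169 -1.744
endloop
endfacet
facet normal 0.686 -0.725 0.062
outer loop
vertex 0.766 -0.469 -1.7
vertex 1.049 -0.159 -1.202
vertex 0.578 -0.595 -1.089
endloop
endfacet
facet normal 0.065 -0.981 -0.182
outer loop
vertex 0.766 -0.469 -1.7
vertex 0.578 -0.595 -1.089
vertex 0.133 -0.537 -1.561
endloop
endfacet
facet normal -0.104 -0.622 -0.776
outer loop
vertex 0.766 -0.469 -1.7
vertex 0.133 -0.537 -1.561
vertex 0.329 -0.064 -1.966
endloop
endfacet
facet normal 0.413 -0.145 -0.899
outer loop
vertex 0.766 -0.469 -1.7
vertex 0.329 -0.064 -1.966
vertex 0.895 0.169 -1.744
endloop
endfacet
facet normal 0.900 -0.208 -0.382
outer loop
vertex 0.766 -0.469 -1.7
vertex 0.895 0.169 -1.744
vertex 1.049 -0.159 -1.202
endloop
endfacet
facet normal 0.568 -0.433 0.700
outer loop
vertex 0.578 -0.595 -1.089
vertex 1.049 -0.159 -1.202
vertex 0.591 -0.036 -0.754
endloop
endfacet
facet normal -0.436 -0.846 0.307
outer loop
vertex 0.133 -0.537 -1.561
vertex 0.578 -0.595 -1.089
vertex 0.025 -0.269 -0.976
endloop
endfacet
facet normal -0.710 -0.265 -0.653
outer loop
vertex 0.329 -0.064 -1.966
vertex 0.133 -0.537 -1.561
vertex -0.129 0.059 -1.518
endloop
endfacet
facet normal 0.125 0.508 -0.852
outer loop
vertex 0.895 0.169 -1.744
vertex 0.329 -0.064 -1.966
vertex 0.342 0.495 -1.631
endloop
endfacet
facet normal 0.915 0.403 -0.016
outer loop
vertex 1.049 -0.159 -1.202
vertex 0.895 0.169 -1.744
vertex 0.787 0.437 -1.159
endloop
endfacet
facet normal -0.714 -0.410 -0.568
outer loop
vertex -3.491 -3.5 0.762
vertex -3.973 -2.991 1.0
vertex -3.566 -2.861 0.395
endloop
endfacet
facet normal 0.940 -0.080 -0.331
outer loop
vertex -3.491 -3.5 0.762
vertex -3.566 -2.861 0.395
vertex -3.067 -2.469 1.72
endloop
endfacet
facet normal -0.713 -0.412 -0.568
outer loop
vertex -3.566 -2.861 0.395
vertex -3.973 -2.991 1.0
vertex -4.049 -2.353 0.633
endloop
endfacet
facet normal 0.551 0.721 -0.421
outer loop
vertex -3.566 -2.861 0.395
vertex -4.049 -2.353 0.633
vertex -3.067 -2.469 1.72
endloop
endfacet
facet normal -0.713 -0.411 -0.567
outer loop
vertex -4.049 -2.353 0.633
vertex -3.973 -2.991 1.0
vertex -4.455 -2.482 1.237
endloop
endfacet
facet normal -0.067 0.984 0.165
outer loop
vertex -4.049 -2.353 0.633
vertex -4.455 -2.482 1.237
vertex -3.067 -2.469 1.72
endloop
endfacet
facet normal -0.713 -0.411 -0.568
outer loop
vertex -4.455 -2.482 1.237
vertex -3.973 -2.991 1.0
vertex -4.379 -3.121 1.604
endloop
endfacet
facet normal -0.297 0.449 0.843
outer loop
vertex -4.455 -2.482 1.237
vertex -4.379 -3.121 1.604
vertex -3.067 -2.469 1.72
endloop
endfacet
facet normal -0.713 -0.411 -0.568
outer loop
vertex -4.379 -3.121 1.604
vertex -3.973 -2.991 1.0
vertex -3.897 -3.629 1.366
endloop
endfacet
facet normal 0.091 -0.350 0.932
outer loop
vertex -4.379 -3.121 1.604
vertex -3.897 -3.629 1.366
vertex -3.067 -2.469 1.72
endloop
endfacet
facet normal -0.714 -0.411 -0.567
outer loop
vertex -3.897 -3.629 1.366
vertex -3.973 -2.991 1.0
vertex -3.491 -3.5 0.762
endloop
endfacet
facet normal 0.710 -0.614 0.346
outer loop
vertex -3.897 -3.629 1.366
vertex -3.491 -3.5 0.762
vertex -3.067 -2.469 1.72
endloop
endfacet
facet normal -0.838 -0.407 -0.364
outer loop
vertex 2.273 -0.811 -4.017
vertex 1.193 0.147 -2.604
vertex 2.047 0.766 -5.259
endloop
endfacet
facet normal 0.535 -0.474 -0.699
outer loop
vertex 2.927 1.193 -4.876
vertex 2.273 -0.811 -4.017
vertex 2.047 0.766 -5.259
endloop
endfacet
facet normal -0.838 -0.407 -0.364
outer loop
vertex 2.047 0.766 -5.259
vertex 1.193 0.147 -2.604
vertex 0.967 1.724 -3.845
endloop
endfacet
facet normal -0.112 0.781 -0.614
outer loop
vertex 0.967 1.724 -3.845
vertex 2.927 1.193 -4.876
vertex 2.047 0.766 -5.259
endloop
endfacet
facet normal 0.111 -0.781 0.615
outer loop
vertex 2.273 -0.811 -4.017
vertex 2.073 0.574 -2.221
vertex 1.193 0.147 -2.604
endloop
endfacet
facet normal 0.534 -0.474 -0.700
outer loop
vertex 3.153 -0.384 -3.635
vertex 2.273 -0.811 -4.017
vertex 2.927 1.193 -4.876
endloop
endfacet
facet normal 0.112 -0.781 0.615
outer loop
vertex 3.153 -0.384 -3.635
vertex 2.073 0.574 -2.221
vertex 2.273 -0.811 -4.017
endloop
endfacet
facet normal -0.535 0.474 0.700
outer loop
vertex 1.193 0.147 -2.604
vertex 2.073 0.574 -2.221
vertex 0.967 1.724 -3.845
endloop
endfacet
facet normal -0.112 0.781 -0.615
outer loop
vertex 1.847 2.151 -3.463
vertex 2.927 1.193 -4.876
vertex 0.967 1.724 -3.845
endloop
endfacet
facet normal -0.534 0.475 0.700
outer loop
vertex 0.967 1.724 -3.845
vertex 2.073 0.574 -2.221
vertex 1.847 2.151 -3.463
endloop
endfacet
facet normal 0.838 0.407 0.364
outer loop
vertex 1.847 2.151 -3.463
vertex 3.153 -0.384 -3.635
vertex 2.927 1.193 -4.876
endloop
endfacet
facet normal 0.838 0.407 0.364
outer loop
vertex 2.073 0.574 -2.221
vertex 3.153 -0.384 -3.635
vertex 1.847 2.151 -3.463
endloop
endfacet

endsolid


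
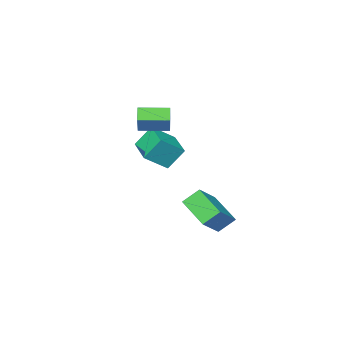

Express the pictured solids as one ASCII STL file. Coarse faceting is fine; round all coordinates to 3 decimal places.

solid 
facet normal -0.773 -0.237 -0.589
outer loop
vertex -1.657 2.229 -4.055
vertex -2.364 2.65 -3.296
vertex -1.538 3.976 -4.914
endloop
endfacet
facet normal 0.631 -0.376 -0.678
outer loop
vertex -0.316 4.35 -3.984
vertex -1.657 2.229 -4.055
vertex -1.538 3.976 -4.914
endloop
endfacet
facet normal -0.773 -0.236 -0.588
outer loop
vertex -1.538 3.976 -4.914
vertex -2.364 2.65 -3.296
vertex -2.245 4.397 -4.154
endloop
endfacet
facet normal 0.061 0.896 -0.440
outer loop
vertex -2.245 4.397 -4.154
vertex -0.316 4.35 -3.984
vertex -1.538 3.976 -4.914
endloop
endfacet
facet normal -0.061 -0.896 0.440
outer loop
vertex -1.657 2.229 -4.055
vertex -1.142 3.024 -2.366
vertex -2.364 2.65 -3.296
endloop
endfacet
facet normal 0.631 -0.376 -0.678
outer loop
vertex -0.435 2.603 -3.126
vertex -1.657 2.229 -4.055
vertex -0.316 4.35 -3.984
endloop
endfacet
facet normal -0.060 -0.896 0.440
outer loop
vertex -0.435 2.603 -3.126
vertex -1.142 3.024 -2.366
vertex -1.657 2.229 -4.055
endloop
endfacet
facet normal -0.631 0.376 0.678
outer loop
vertex -2.364 2.65 -3.296
vertex -1.142 3.024 -2.366
vertex -2.245 4.397 -4.154
endloop
endfacet
facet normal 0.061 0.896 -0.440
outer loop
vertex -1.023 4.771 -3.225
vertex -0.316 4.35 -3.984
vertex -2.245 4.397 -4.154
endloop
endfacet
facet normal -0.631 0.377 0.678
outer loop
vertex -2.245 4.397 -4.154
vertex -1.142 3.024 -2.366
vertex -1.023 4.771 -3.225
endloop
endfacet
facet normal 0.773 0.237 0.589
outer loop
vertex -1.023 4.771 -3.225
vertex -0.435 2.603 -3.126
vertex -0.316 4.35 -3.984
endloop
endfacet
facet normal 0.773 0.237 0.588
outer loop
vertex -1.142 3.024 -2.366
vertex -0.435 2.603 -3.126
vertex -1.023 4.771 -3.225
endloop
endfacet
facet normal -0.491 0.318 0.811
outer loop
vertex -0.543 0.034 0.99
vertex 0.167 1.747 0.748
vertex -1.68 0.389 0.163
endloop
endfacet
facet normal -0.380 -0.916 0.129
outer loop
vertex -1.007 -0.047 -0.948
vertex -0.543 0.034 0.99
vertex -1.68 0.389 0.163
endloop
endfacet
facet normal -0.491 0.318 0.811
outer loop
vertex -1.68 0.389 0.163
vertex 0.167 1.747 0.748
vertex -0.97 2.102 -0.079
endloop
endfacet
facet normal -0.784 0.244 -0.571
outer loop
vertex -0.97 2.102 -0.079
vertex -1.007 -0.047 -0.948
vertex -1.68 0.389 0.163
endloop
endfacet
facet normal 0.784 -0.244 0.571
outer loop
vertex -0.543 0.034 0.99
vertex 0.84 1.311 -0.363
vertex 0.167 1.747 0.748
endloop
endfacet
facet normal -0.380 -0.916 0.129
outer loop
vertex 0.13 -0.402 -0.121
vertex -0.543 0.034 0.99
vertex -1.007 -0.047 -0.948
endloop
endfacet
facet normal 0.784 -0.244 0.571
outer loop
vertex 0.13 -0.402 -0.121
vertex 0.84 1.311 -0.363
vertex -0.543 0.034 0.99
endloop
endfacet
facet normal 0.380 0.916 -0.129
outer loop
vertex 0.167 1.747 0.748
vertex 0.84 1.311 -0.363
vertex -0.97 2.102 -0.079
endloop
endfacet
facet normal -0.784 0.244 -0.571
outer loop
vertex -0.297 1.666 -1.19
vertex -1.007 -0.047 -0.948
vertex -0.97 2.102 -0.079
endloop
endfacet
facet normal 0.380 0.916 -0.129
outer loop
vertex -0.97 2.102 -0.079
vertex 0.84 1.311 -0.363
vertex -0.297 1.666 -1.19
endloop
endfacet
facet normal 0.491 -0.318 -0.811
outer loop
vertex -0.297 1.666 -1.19
vertex 0.13 -0.402 -0.121
vertex -1.007 -0.047 -0.948
endloop
endfacet
facet normal 0.491 -0.318 -0.811
outer loop
vertex 0.84 1.311 -0.363
vertex 0.13 -0.402 -0.121
vertex -0.297 1.666 -1.19
endloop
endfacet
facet normal -0.448 -0.598 -0.665
outer loop
vertex 0.505 0.404 1.884
vertex -0.697 1.318 1.872
vertex 0.838 0.835 1.272
endloop
endfacet
facet normal 0.796 -0.605 0.008
outer loop
vertex 1.577 1.822 2.368
vertex 0.505 0.404 1.884
vertex 0.838 0.835 1.272
endloop
endfacet
facet normal -0.448 -0.599 -0.664
outer loop
vertex 0.838 0.835 1.272
vertex -0.697 1.318 1.872
vertex -0.364 1.749 1.259
endloop
endfacet
facet normal 0.407 0.525 -0.747
outer loop
vertex -0.364 1.749 1.259
vertex 1.577 1.822 2.368
vertex 0.838 0.835 1.272
endloop
endfacet
facet normal -0.407 -0.525 0.747
outer loop
vertex 0.505 0.404 1.884
vertex 0.042 2.305 2.968
vertex -0.697 1.318 1.872
endloop
endfacet
facet normal 0.796 -0.605 0.008
outer loop
vertex 1.244 1.391 2.981
vertex 0.505 0.404 1.884
vertex 1.577 1.822 2.368
endloop
endfacet
facet normal -0.407 -0.525 0.747
outer loop
vertex 1.244 1.391 2.981
vertex 0.042 2.305 2.968
vertex 0.505 0.404 1.884
endloop
endfacet
facet normal -0.796 0.605 -0.008
outer loop
vertex -0.697 1.318 1.872
vertex 0.042 2.305 2.968
vertex -0.364 1.749 1.259
endloop
endfacet
facet normal 0.407 0.526 -0.747
outer loop
vertex 0.375 2.736 2.356
vertex 1.577 1.822 2.368
vertex -0.364 1.749 1.259
endloop
endfacet
facet normal -0.796 0.605 -0.008
outer loop
vertex -0.364 1.749 1.259
vertex 0.042 2.305 2.968
vertex 0.375 2.736 2.356
endloop
endfacet
facet normal 0.448 0.598 0.664
outer loop
vertex 0.375 2.736 2.356
vertex 1.244 1.391 2.981
vertex 1.577 1.822 2.368
endloop
endfacet
facet normal 0.448 0.598 0.665
outer loop
vertex 0.042 2.305 2.968
vertex 1.244 1.391 2.981
vertex 0.375 2.736 2.356
endloop
endfacet

endsolid


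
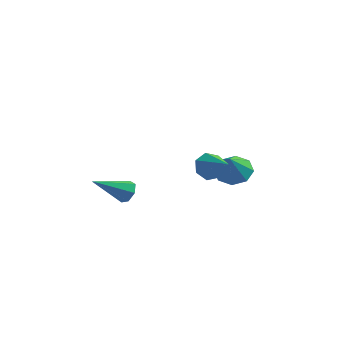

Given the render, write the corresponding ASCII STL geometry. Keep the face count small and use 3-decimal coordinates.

solid 
facet normal -0.058 0.568 -0.821
outer loop
vertex 1.776 1.669 -1.082
vertex 0.962 1.515 -1.131
vertex 1.428 2.095 -0.763
endloop
endfacet
facet normal 0.751 0.128 0.648
outer loop
vertex 1.776 1.669 -1.082
vertex 1.428 2.095 -0.763
vertex 1.038 0.765 -0.049
endloop
endfacet
facet normal -0.058 0.568 -0.821
outer loop
vertex 1.428 2.095 -0.763
vertex 0.962 1.515 -1.131
vertex 0.807 2.18 -0.66
endloop
endfacet
facet normal 0.204 0.416 0.886
outer loop
vertex 1.428 2.095 -0.763
vertex 0.807 2.18 -0.66
vertex 1.038 0.765 -0.049
endloop
endfacet
facet normal -0.057 0.568 -0.821
outer loop
vertex 0.807 2.18 -0.66
vertex 0.962 1.515 -1.131
vertex 0.277 1.877 -0.833
endloop
endfacet
facet normal -0.444 0.293 0.847
outer loop
vertex 0.807 2.18 -0.66
vertex 0.277 1.877 -0.833
vertex 1.038 0.765 -0.049
endloop
endfacet
facet normal -0.057 0.568 -0.821
outer loop
vertex 0.277 1.877 -0.833
vertex 0.962 1.515 -1.131
vertex 0.148 1.361 -1.181
endloop
endfacet
facet normal -0.816 -0.169 0.553
outer loop
vertex 0.277 1.877 -0.833
vertex 0.148 1.361 -1.181
vertex 1.038 0.765 -0.049
endloop
endfacet
facet normal -0.057 0.569 -0.820
outer loop
vertex 0.148 1.361 -1.181
vertex 0.962 1.515 -1.131
vertex 0.496 0.936 -1.5
endloop
endfacet
facet normal -0.693 -0.699 0.176
outer loop
vertex 0.148 1.361 -1.181
vertex 0.496 0.936 -1.5
vertex 1.038 0.765 -0.049
endloop
endfacet
facet normal -0.057 0.569 -0.820
outer loop
vertex 0.496 0.936 -1.5
vertex 0.962 1.515 -1.131
vertex 1.117 0.85 -1.603
endloop
endfacet
facet normal -0.147 -0.987 -0.061
outer loop
vertex 0.496 0.936 -1.5
vertex 1.117 0.85 -1.603
vertex 1.038 0.765 -0.049
endloop
endfacet
facet normal -0.058 0.569 -0.820
outer loop
vertex 1.117 0.85 -1.603
vertex 0.962 1.515 -1.131
vertex 1.647 1.154 -1.43
endloop
endfacet
facet normal 0.503 -0.864 -0.022
outer loop
vertex 1.117 0.85 -1.603
vertex 1.647 1.154 -1.43
vertex 1.038 0.765 -0.049
endloop
endfacet
facet normal -0.058 0.569 -0.820
outer loop
vertex 1.647 1.154 -1.43
vertex 0.962 1.515 -1.131
vertex 1.776 1.669 -1.082
endloop
endfacet
facet normal 0.874 -0.403 0.272
outer loop
vertex 1.647 1.154 -1.43
vertex 1.776 1.669 -1.082
vertex 1.038 0.765 -0.049
endloop
endfacet
facet normal 0.640 0.563 -0.523
outer loop
vertex -2.444 -0.722 -1.44
vertex -2.76 -0.808 -1.919
vertex -2.809 -0.385 -1.524
endloop
endfacet
facet normal 0.063 0.305 0.950
outer loop
vertex -2.444 -0.722 -1.44
vertex -2.809 -0.385 -1.524
vertex -3.88 -1.792 -1.001
endloop
endfacet
facet normal 0.639 0.563 -0.524
outer loop
vertex -2.809 -0.385 -1.524
vertex -2.76 -0.808 -1.919
vertex -3.137 -0.367 -1.905
endloop
endfacet
facet normal -0.573 0.631 0.523
outer loop
vertex -2.809 -0.385 -1.524
vertex -3.137 -0.367 -1.905
vertex -3.88 -1.792 -1.001
endloop
endfacet
facet normal 0.639 0.563 -0.525
outer loop
vertex -3.137 -0.367 -1.905
vertex -2.76 -0.808 -1.919
vertex -3.182 -0.681 -2.296
endloop
endfacet
facet normal -0.915 0.360 -0.184
outer loop
vertex -3.137 -0.367 -1.905
vertex -3.182 -0.681 -2.296
vertex -3.88 -1.792 -1.001
endloop
endfacet
facet normal 0.638 0.563 -0.525
outer loop
vertex -3.182 -0.681 -2.296
vertex -2.76 -0.808 -1.919
vertex -2.909 -1.09 -2.403
endloop
endfacet
facet normal -0.706 -0.303 -0.641
outer loop
vertex -3.182 -0.681 -2.296
vertex -2.909 -1.09 -2.403
vertex -3.88 -1.792 -1.001
endloop
endfacet
facet normal 0.639 0.562 -0.524
outer loop
vertex -2.909 -1.09 -2.403
vertex -2.76 -0.808 -1.919
vertex -2.524 -1.287 -2.145
endloop
endfacet
facet normal -0.103 -0.859 -0.502
outer loop
vertex -2.909 -1.09 -2.403
vertex -2.524 -1.287 -2.145
vertex -3.88 -1.792 -1.001
endloop
endfacet
facet normal 0.641 0.562 -0.523
outer loop
vertex -2.524 -1.287 -2.145
vertex -2.76 -0.808 -1.919
vertex -2.318 -1.123 -1.716
endloop
endfacet
facet normal 0.440 -0.889 0.129
outer loop
vertex -2.524 -1.287 -2.145
vertex -2.318 -1.123 -1.716
vertex -3.88 -1.792 -1.001
endloop
endfacet
facet normal 0.641 0.562 -0.524
outer loop
vertex -2.318 -1.123 -1.716
vertex -2.76 -0.808 -1.919
vertex -2.444 -0.722 -1.44
endloop
endfacet
facet normal 0.513 -0.371 0.774
outer loop
vertex -2.318 -1.123 -1.716
vertex -2.444 -0.722 -1.44
vertex -3.88 -1.792 -1.001
endloop
endfacet
facet normal -0.711 0.499 -0.495
outer loop
vertex 2.144 -3.559 1.423
vertex 1.752 -3.591 1.953
vertex 2.191 -3.124 1.794
endloop
endfacet
facet normal 0.921 0.191 -0.340
outer loop
vertex 2.144 -3.559 1.423
vertex 2.191 -3.124 1.794
vertex 2.748 -4.289 2.647
endloop
endfacet
facet normal -0.710 0.499 -0.496
outer loop
vertex 2.191 -3.124 1.794
vertex 1.752 -3.591 1.953
vertex 1.907 -3.041 2.284
endloop
endfacet
facet normal 0.737 0.592 0.327
outer loop
vertex 2.191 -3.124 1.794
vertex 1.907 -3.041 2.284
vertex 2.748 -4.289 2.647
endloop
endfacet
facet normal -0.712 0.498 -0.495
outer loop
vertex 1.907 -3.041 2.284
vertex 1.752 -3.591 1.953
vertex 1.507 -3.372 2.526
endloop
endfacet
facet normal 0.209 0.400 0.892
outer loop
vertex 1.907 -3.041 2.284
vertex 1.507 -3.372 2.526
vertex 2.748 -4.289 2.647
endloop
endfacet
facet normal -0.711 0.499 -0.495
outer loop
vertex 1.507 -3.372 2.526
vertex 1.752 -3.591 1.953
vertex 1.291 -3.868 2.336
endloop
endfacet
facet normal -0.269 -0.240 0.933
outer loop
vertex 1.507 -3.372 2.526
vertex 1.291 -3.868 2.336
vertex 2.748 -4.289 2.647
endloop
endfacet
facet normal -0.711 0.498 -0.496
outer loop
vertex 1.291 -3.868 2.336
vertex 1.752 -3.591 1.953
vertex 1.423 -4.155 1.859
endloop
endfacet
facet normal -0.333 -0.846 0.417
outer loop
vertex 1.291 -3.868 2.336
vertex 1.423 -4.155 1.859
vertex 2.748 -4.289 2.647
endloop
endfacet
facet normal -0.712 0.498 -0.495
outer loop
vertex 1.423 -4.155 1.859
vertex 1.752 -3.591 1.953
vertex 1.802 -4.017 1.452
endloop
endfacet
facet normal 0.062 -0.961 -0.268
outer loop
vertex 1.423 -4.155 1.859
vertex 1.802 -4.017 1.452
vertex 2.748 -4.289 2.647
endloop
endfacet
facet normal -0.711 0.499 -0.496
outer loop
vertex 1.802 -4.017 1.452
vertex 1.752 -3.591 1.953
vertex 2.144 -3.559 1.423
endloop
endfacet
facet normal 0.620 -0.501 -0.604
outer loop
vertex 1.802 -4.017 1.452
vertex 2.144 -3.559 1.423
vertex 2.748 -4.289 2.647
endloop
endfacet

endsolid


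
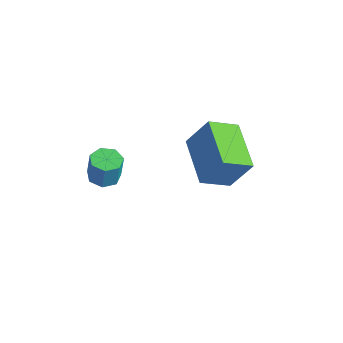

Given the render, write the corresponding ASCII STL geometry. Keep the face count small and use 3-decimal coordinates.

solid 
facet normal -0.361 -0.384 -0.850
outer loop
vertex 2.471 1.066 2.357
vertex 0.565 1.914 2.785
vertex 2.837 2.232 1.675
endloop
endfacet
facet normal 0.895 -0.398 -0.201
outer loop
vertex 3.415 2.846 3.035
vertex 2.471 1.066 2.357
vertex 2.837 2.232 1.675
endloop
endfacet
facet normal -0.362 -0.383 -0.850
outer loop
vertex 2.837 2.232 1.675
vertex 0.565 1.914 2.785
vertex 0.931 3.081 2.103
endloop
endfacet
facet normal 0.262 0.833 -0.487
outer loop
vertex 0.931 3.081 2.103
vertex 3.415 2.846 3.035
vertex 2.837 2.232 1.675
endloop
endfacet
facet normal -0.261 -0.833 0.487
outer loop
vertex 2.471 1.066 2.357
vertex 1.143 2.528 4.145
vertex 0.565 1.914 2.785
endloop
endfacet
facet normal 0.895 -0.398 -0.201
outer loop
vertex 3.049 1.679 3.717
vertex 2.471 1.066 2.357
vertex 3.415 2.846 3.035
endloop
endfacet
facet normal -0.262 -0.833 0.487
outer loop
vertex 3.049 1.679 3.717
vertex 1.143 2.528 4.145
vertex 2.471 1.066 2.357
endloop
endfacet
facet normal -0.895 0.398 0.201
outer loop
vertex 0.565 1.914 2.785
vertex 1.143 2.528 4.145
vertex 0.931 3.081 2.103
endloop
endfacet
facet normal 0.261 0.833 -0.487
outer loop
vertex 1.509 3.694 3.463
vertex 3.415 2.846 3.035
vertex 0.931 3.081 2.103
endloop
endfacet
facet normal -0.895 0.398 0.201
outer loop
vertex 0.931 3.081 2.103
vertex 1.143 2.528 4.145
vertex 1.509 3.694 3.463
endloop
endfacet
facet normal 0.361 0.383 0.850
outer loop
vertex 1.509 3.694 3.463
vertex 3.049 1.679 3.717
vertex 3.415 2.846 3.035
endloop
endfacet
facet normal 0.362 0.384 0.850
outer loop
vertex 1.143 2.528 4.145
vertex 3.049 1.679 3.717
vertex 1.509 3.694 3.463
endloop
endfacet
facet normal -0.108 -0.059 -0.992
outer loop
vertex 1.126 -1.748 3.034
vertex 0.501 -1.862 3.109
vertex 0.798 -1.3 3.043
endloop
endfacet
facet normal 0.800 0.588 -0.123
outer loop
vertex 1.126 -1.748 3.034
vertex 0.798 -1.3 3.043
vertex 1.244 -1.683 4.115
endloop
endfacet
facet normal 0.800 0.587 -0.123
outer loop
vertex 1.244 -1.683 4.115
vertex 0.798 -1.3 3.043
vertex 0.917 -1.235 4.124
endloop
endfacet
facet normal 0.110 0.060 0.992
outer loop
vertex 1.244 -1.683 4.115
vertex 0.917 -1.235 4.124
vertex 0.619 -1.798 4.191
endloop
endfacet
facet normal -0.109 -0.059 -0.992
outer loop
vertex 0.798 -1.3 3.043
vertex 0.501 -1.862 3.109
vertex 0.247 -1.275 3.102
endloop
endfacet
facet normal 0.038 0.997 -0.064
outer loop
vertex 0.798 -1.3 3.043
vertex 0.247 -1.275 3.102
vertex 0.917 -1.235 4.124
endloop
endfacet
facet normal 0.038 0.997 -0.064
outer loop
vertex 0.917 -1.235 4.124
vertex 0.247 -1.275 3.102
vertex 0.365 -1.21 4.183
endloop
endfacet
facet normal 0.109 0.060 0.992
outer loop
vertex 0.917 -1.235 4.124
vertex 0.365 -1.21 4.183
vertex 0.619 -1.798 4.191
endloop
endfacet
facet normal -0.108 -0.059 -0.992
outer loop
vertex 0.247 -1.275 3.102
vertex 0.501 -1.862 3.109
vertex -0.114 -1.693 3.166
endloop
endfacet
facet normal -0.753 0.657 0.043
outer loop
vertex 0.247 -1.275 3.102
vertex -0.114 -1.693 3.166
vertex 0.365 -1.21 4.183
endloop
endfacet
facet normal -0.754 0.656 0.043
outer loop
vertex 0.365 -1.21 4.183
vertex -0.114 -1.693 3.166
vertex 0.005 -1.628 4.248
endloop
endfacet
facet normal 0.109 0.061 0.992
outer loop
vertex 0.365 -1.21 4.183
vertex 0.005 -1.628 4.248
vertex 0.619 -1.798 4.191
endloop
endfacet
facet normal -0.109 -0.061 -0.992
outer loop
vertex -0.114 -1.693 3.166
vertex 0.501 -1.862 3.109
vertex -0.011 -2.238 3.188
endloop
endfacet
facet normal -0.977 -0.180 0.118
outer loop
vertex -0.114 -1.693 3.166
vertex -0.011 -2.238 3.188
vertex 0.005 -1.628 4.248
endloop
endfacet
facet normal -0.977 -0.178 0.117
outer loop
vertex 0.005 -1.628 4.248
vertex -0.011 -2.238 3.188
vertex 0.107 -2.173 4.269
endloop
endfacet
facet normal 0.108 0.059 0.992
outer loop
vertex 0.005 -1.628 4.248
vertex 0.107 -2.173 4.269
vertex 0.619 -1.798 4.191
endloop
endfacet
facet normal -0.109 -0.060 -0.992
outer loop
vertex -0.011 -2.238 3.188
vertex 0.501 -1.862 3.109
vertex 0.477 -2.501 3.15
endloop
endfacet
facet normal -0.466 -0.879 0.104
outer loop
vertex -0.011 -2.238 3.188
vertex 0.477 -2.501 3.15
vertex 0.107 -2.173 4.269
endloop
endfacet
facet normal -0.466 -0.879 0.104
outer loop
vertex 0.107 -2.173 4.269
vertex 0.477 -2.501 3.15
vertex 0.595 -2.436 4.232
endloop
endfacet
facet normal 0.107 0.060 0.992
outer loop
vertex 0.107 -2.173 4.269
vertex 0.595 -2.436 4.232
vertex 0.619 -1.798 4.191
endloop
endfacet
facet normal -0.108 -0.060 -0.992
outer loop
vertex 0.477 -2.501 3.15
vertex 0.501 -1.862 3.109
vertex 0.983 -2.283 3.082
endloop
endfacet
facet normal 0.397 -0.918 0.012
outer loop
vertex 0.477 -2.501 3.15
vertex 0.983 -2.283 3.082
vertex 0.595 -2.436 4.232
endloop
endfacet
facet normal 0.397 -0.918 0.012
outer loop
vertex 0.595 -2.436 4.232
vertex 0.983 -2.283 3.082
vertex 1.101 -2.218 4.163
endloop
endfacet
facet normal 0.110 0.060 0.992
outer loop
vertex 0.595 -2.436 4.232
vertex 1.101 -2.218 4.163
vertex 0.619 -1.798 4.191
endloop
endfacet
facet normal -0.108 -0.060 -0.992
outer loop
vertex 0.983 -2.283 3.082
vertex 0.501 -1.862 3.109
vertex 1.126 -1.748 3.034
endloop
endfacet
facet normal 0.960 -0.265 -0.089
outer loop
vertex 0.983 -2.283 3.082
vertex 1.126 -1.748 3.034
vertex 1.101 -2.218 4.163
endloop
endfacet
facet normal 0.960 -0.265 -0.089
outer loop
vertex 1.101 -2.218 4.163
vertex 1.126 -1.748 3.034
vertex 1.244 -1.683 4.115
endloop
endfacet
facet normal 0.110 0.060 0.992
outer loop
vertex 1.101 -2.218 4.163
vertex 1.244 -1.683 4.115
vertex 0.619 -1.798 4.191
endloop
endfacet

endsolid
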